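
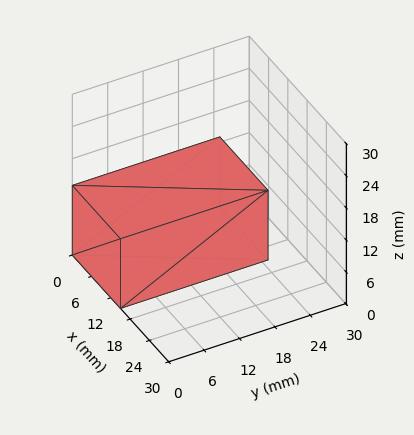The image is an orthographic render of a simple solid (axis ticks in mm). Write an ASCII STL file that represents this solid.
Reading the render: the shape is a rectangular box, roughly 15 × 25 mm footprint and 13 mm tall (dimensions read to the nearest mm from the axis ticks). For the STL, each face is triangulated and given an outward normal.

solid part
  facet normal 0.0000 0.0000 -1.0000
    outer loop
      vertex 15.000 25.000 0.000
      vertex 15.000 0.000 0.000
      vertex 0.000 0.000 0.000
    endloop
  endfacet
  facet normal 0.0000 0.0000 -1.0000
    outer loop
      vertex 0.000 25.000 0.000
      vertex 15.000 25.000 0.000
      vertex 0.000 0.000 0.000
    endloop
  endfacet
  facet normal 0.0000 0.0000 1.0000
    outer loop
      vertex 0.000 0.000 13.000
      vertex 15.000 0.000 13.000
      vertex 15.000 25.000 13.000
    endloop
  endfacet
  facet normal 0.0000 0.0000 1.0000
    outer loop
      vertex 0.000 0.000 13.000
      vertex 15.000 25.000 13.000
      vertex 0.000 25.000 13.000
    endloop
  endfacet
  facet normal 0.0000 -1.0000 0.0000
    outer loop
      vertex 0.000 0.000 0.000
      vertex 15.000 0.000 0.000
      vertex 15.000 0.000 13.000
    endloop
  endfacet
  facet normal 0.0000 -1.0000 0.0000
    outer loop
      vertex 0.000 0.000 0.000
      vertex 15.000 0.000 13.000
      vertex 0.000 0.000 13.000
    endloop
  endfacet
  facet normal 0.0000 1.0000 0.0000
    outer loop
      vertex 15.000 25.000 13.000
      vertex 15.000 25.000 0.000
      vertex 0.000 25.000 0.000
    endloop
  endfacet
  facet normal 0.0000 1.0000 0.0000
    outer loop
      vertex 0.000 25.000 13.000
      vertex 15.000 25.000 13.000
      vertex 0.000 25.000 0.000
    endloop
  endfacet
  facet normal -1.0000 0.0000 0.0000
    outer loop
      vertex 0.000 25.000 13.000
      vertex 0.000 25.000 0.000
      vertex 0.000 0.000 0.000
    endloop
  endfacet
  facet normal -1.0000 0.0000 0.0000
    outer loop
      vertex 0.000 0.000 13.000
      vertex 0.000 25.000 13.000
      vertex 0.000 0.000 0.000
    endloop
  endfacet
  facet normal 1.0000 0.0000 0.0000
    outer loop
      vertex 15.000 0.000 0.000
      vertex 15.000 25.000 0.000
      vertex 15.000 25.000 13.000
    endloop
  endfacet
  facet normal 1.0000 0.0000 0.0000
    outer loop
      vertex 15.000 0.000 0.000
      vertex 15.000 25.000 13.000
      vertex 15.000 0.000 13.000
    endloop
  endfacet
endsolid part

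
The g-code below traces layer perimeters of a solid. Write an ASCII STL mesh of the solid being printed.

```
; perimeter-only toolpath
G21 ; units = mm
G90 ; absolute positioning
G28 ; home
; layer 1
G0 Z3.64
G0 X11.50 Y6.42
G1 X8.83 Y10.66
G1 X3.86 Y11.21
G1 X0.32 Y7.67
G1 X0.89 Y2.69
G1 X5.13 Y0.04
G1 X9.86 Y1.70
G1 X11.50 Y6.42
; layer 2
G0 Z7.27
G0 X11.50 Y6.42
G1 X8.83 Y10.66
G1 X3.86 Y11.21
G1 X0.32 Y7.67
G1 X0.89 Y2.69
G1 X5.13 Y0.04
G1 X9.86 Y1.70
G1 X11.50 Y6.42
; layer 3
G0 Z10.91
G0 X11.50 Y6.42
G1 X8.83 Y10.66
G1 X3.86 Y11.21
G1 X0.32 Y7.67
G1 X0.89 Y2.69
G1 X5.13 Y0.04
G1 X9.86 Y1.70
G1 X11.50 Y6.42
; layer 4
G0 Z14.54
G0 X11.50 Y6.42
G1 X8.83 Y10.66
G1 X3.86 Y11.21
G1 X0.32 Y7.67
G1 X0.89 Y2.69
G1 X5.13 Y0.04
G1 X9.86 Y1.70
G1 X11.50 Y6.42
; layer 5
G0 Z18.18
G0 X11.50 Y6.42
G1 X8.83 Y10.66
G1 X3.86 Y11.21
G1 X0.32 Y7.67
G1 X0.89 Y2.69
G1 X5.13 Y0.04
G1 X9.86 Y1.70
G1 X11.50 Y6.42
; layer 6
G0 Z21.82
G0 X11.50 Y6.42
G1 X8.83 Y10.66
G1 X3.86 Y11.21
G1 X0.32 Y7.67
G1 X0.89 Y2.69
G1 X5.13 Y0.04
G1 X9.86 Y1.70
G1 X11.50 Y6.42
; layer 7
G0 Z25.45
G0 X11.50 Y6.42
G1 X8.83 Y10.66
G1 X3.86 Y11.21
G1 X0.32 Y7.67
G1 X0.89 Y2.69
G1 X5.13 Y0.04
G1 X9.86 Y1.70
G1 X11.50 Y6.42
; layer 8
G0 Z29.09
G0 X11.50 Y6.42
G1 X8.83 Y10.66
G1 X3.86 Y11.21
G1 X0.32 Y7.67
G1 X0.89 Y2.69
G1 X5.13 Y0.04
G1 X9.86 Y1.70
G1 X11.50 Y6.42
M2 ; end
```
solid part
  facet normal 0.0000 0.0000 -1.0000
    outer loop
      vertex 3.86 11.21 0.00
      vertex 8.83 10.66 0.00
      vertex 11.50 6.42 0.00
    endloop
  endfacet
  facet normal 0.0000 0.0000 -1.0000
    outer loop
      vertex 0.32 7.67 0.00
      vertex 3.86 11.21 0.00
      vertex 11.50 6.42 0.00
    endloop
  endfacet
  facet normal 0.0000 0.0000 -1.0000
    outer loop
      vertex 0.89 2.69 0.00
      vertex 0.32 7.67 0.00
      vertex 11.50 6.42 0.00
    endloop
  endfacet
  facet normal 0.0000 0.0000 -1.0000
    outer loop
      vertex 5.13 0.04 0.00
      vertex 0.89 2.69 0.00
      vertex 11.50 6.42 0.00
    endloop
  endfacet
  facet normal 0.0000 0.0000 -1.0000
    outer loop
      vertex 9.86 1.70 0.00
      vertex 5.13 0.04 0.00
      vertex 11.50 6.42 0.00
    endloop
  endfacet
  facet normal 0.0000 0.0000 1.0000
    outer loop
      vertex 11.50 6.42 29.09
      vertex 8.83 10.66 29.09
      vertex 3.86 11.21 29.09
    endloop
  endfacet
  facet normal 0.0000 0.0000 1.0000
    outer loop
      vertex 11.50 6.42 29.09
      vertex 3.86 11.21 29.09
      vertex 0.32 7.67 29.09
    endloop
  endfacet
  facet normal 0.0000 0.0000 1.0000
    outer loop
      vertex 11.50 6.42 29.09
      vertex 0.32 7.67 29.09
      vertex 0.89 2.69 29.09
    endloop
  endfacet
  facet normal 0.0000 0.0000 1.0000
    outer loop
      vertex 11.50 6.42 29.09
      vertex 0.89 2.69 29.09
      vertex 5.13 0.04 29.09
    endloop
  endfacet
  facet normal 0.0000 0.0000 1.0000
    outer loop
      vertex 11.50 6.42 29.09
      vertex 5.13 0.04 29.09
      vertex 9.86 1.70 29.09
    endloop
  endfacet
  facet normal 0.8462 0.5329 0.0000
    outer loop
      vertex 11.50 6.42 0.00
      vertex 8.83 10.66 0.00
      vertex 8.83 10.66 29.09
    endloop
  endfacet
  facet normal 0.8462 0.5329 0.0000
    outer loop
      vertex 11.50 6.42 0.00
      vertex 8.83 10.66 29.09
      vertex 11.50 6.42 29.09
    endloop
  endfacet
  facet normal 0.1100 0.9939 0.0000
    outer loop
      vertex 8.83 10.66 0.00
      vertex 3.86 11.21 0.00
      vertex 3.86 11.21 29.09
    endloop
  endfacet
  facet normal 0.1100 0.9939 0.0000
    outer loop
      vertex 8.83 10.66 0.00
      vertex 3.86 11.21 29.09
      vertex 8.83 10.66 29.09
    endloop
  endfacet
  facet normal -0.7071 0.7071 0.0000
    outer loop
      vertex 3.86 11.21 0.00
      vertex 0.32 7.67 0.00
      vertex 0.32 7.67 29.09
    endloop
  endfacet
  facet normal -0.7071 0.7071 0.0000
    outer loop
      vertex 3.86 11.21 0.00
      vertex 0.32 7.67 29.09
      vertex 3.86 11.21 29.09
    endloop
  endfacet
  facet normal -0.9935 -0.1137 0.0000
    outer loop
      vertex 0.32 7.67 0.00
      vertex 0.89 2.69 0.00
      vertex 0.89 2.69 29.09
    endloop
  endfacet
  facet normal -0.9935 -0.1137 0.0000
    outer loop
      vertex 0.32 7.67 0.00
      vertex 0.89 2.69 29.09
      vertex 0.32 7.67 29.09
    endloop
  endfacet
  facet normal -0.5300 -0.8480 0.0000
    outer loop
      vertex 0.89 2.69 0.00
      vertex 5.13 0.04 0.00
      vertex 5.13 0.04 29.09
    endloop
  endfacet
  facet normal -0.5300 -0.8480 0.0000
    outer loop
      vertex 0.89 2.69 0.00
      vertex 5.13 0.04 29.09
      vertex 0.89 2.69 29.09
    endloop
  endfacet
  facet normal 0.3312 -0.9436 0.0000
    outer loop
      vertex 5.13 0.04 0.00
      vertex 9.86 1.70 0.00
      vertex 9.86 1.70 29.09
    endloop
  endfacet
  facet normal 0.3312 -0.9436 0.0000
    outer loop
      vertex 5.13 0.04 0.00
      vertex 9.86 1.70 29.09
      vertex 5.13 0.04 29.09
    endloop
  endfacet
  facet normal 0.9446 -0.3282 0.0000
    outer loop
      vertex 9.86 1.70 0.00
      vertex 11.50 6.42 0.00
      vertex 11.50 6.42 29.09
    endloop
  endfacet
  facet normal 0.9446 -0.3282 0.0000
    outer loop
      vertex 9.86 1.70 0.00
      vertex 11.50 6.42 29.09
      vertex 9.86 1.70 29.09
    endloop
  endfacet
endsolid part

The G0 Z moves step by Δz≈3.64 mm. Every layer's G1 loop is the same polygon, so the solid is a straight extrusion of it from z=0 to z≈29.1. Closing with flat bottom and top caps and triangulating gives 24 facets — a regular 7-sided prism (a cylinder approximated with 7 flat sides), circumscribed radius ≈ 5.77 mm, height ≈ 29.1 mm.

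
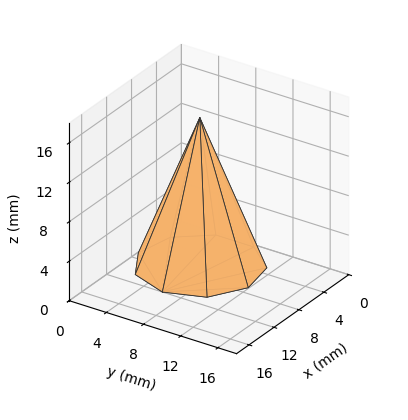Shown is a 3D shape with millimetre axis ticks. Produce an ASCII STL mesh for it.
Reading the render: the shape is a regular 9-sided pyramid, base circumscribed radius ≈ 6 mm, apex at z ≈ 15 mm (dimensions read to the nearest mm from the axis ticks). For the STL, each face is triangulated and given an outward normal.

solid part
  facet normal 0.0000 0.0000 -1.0000
    outer loop
      vertex 7.042 11.909 0.000
      vertex 10.596 9.857 0.000
      vertex 12.000 6.000 0.000
    endloop
  endfacet
  facet normal 0.0000 0.0000 -1.0000
    outer loop
      vertex 3.000 11.196 0.000
      vertex 7.042 11.909 0.000
      vertex 12.000 6.000 0.000
    endloop
  endfacet
  facet normal 0.0000 0.0000 -1.0000
    outer loop
      vertex 0.362 8.052 0.000
      vertex 3.000 11.196 0.000
      vertex 12.000 6.000 0.000
    endloop
  endfacet
  facet normal 0.0000 0.0000 -1.0000
    outer loop
      vertex 0.362 3.948 0.000
      vertex 0.362 8.052 0.000
      vertex 12.000 6.000 0.000
    endloop
  endfacet
  facet normal 0.0000 0.0000 -1.0000
    outer loop
      vertex 3.000 0.804 0.000
      vertex 0.362 3.948 0.000
      vertex 12.000 6.000 0.000
    endloop
  endfacet
  facet normal 0.0000 0.0000 -1.0000
    outer loop
      vertex 7.042 0.091 0.000
      vertex 3.000 0.804 0.000
      vertex 12.000 6.000 0.000
    endloop
  endfacet
  facet normal 0.0000 0.0000 -1.0000
    outer loop
      vertex 10.596 2.143 0.000
      vertex 7.042 0.091 0.000
      vertex 12.000 6.000 0.000
    endloop
  endfacet
  facet normal 0.8796 0.3202 0.3518
    outer loop
      vertex 12.000 6.000 0.000
      vertex 10.596 9.857 0.000
      vertex 6.000 6.000 15.000
    endloop
  endfacet
  facet normal 0.4680 0.8106 0.3519
    outer loop
      vertex 10.596 9.857 0.000
      vertex 7.042 11.909 0.000
      vertex 6.000 6.000 15.000
    endloop
  endfacet
  facet normal -0.1626 0.9218 0.3518
    outer loop
      vertex 7.042 11.909 0.000
      vertex 3.000 11.196 0.000
      vertex 6.000 6.000 15.000
    endloop
  endfacet
  facet normal -0.7171 0.6017 0.3518
    outer loop
      vertex 3.000 11.196 0.000
      vertex 0.362 8.052 0.000
      vertex 6.000 6.000 15.000
    endloop
  endfacet
  facet normal -0.9361 0.0000 0.3518
    outer loop
      vertex 0.362 8.052 0.000
      vertex 0.362 3.948 0.000
      vertex 6.000 6.000 15.000
    endloop
  endfacet
  facet normal -0.7171 -0.6017 0.3518
    outer loop
      vertex 0.362 3.948 0.000
      vertex 3.000 0.804 0.000
      vertex 6.000 6.000 15.000
    endloop
  endfacet
  facet normal -0.1626 -0.9218 0.3518
    outer loop
      vertex 3.000 0.804 0.000
      vertex 7.042 0.091 0.000
      vertex 6.000 6.000 15.000
    endloop
  endfacet
  facet normal 0.4680 -0.8106 0.3519
    outer loop
      vertex 7.042 0.091 0.000
      vertex 10.596 2.143 0.000
      vertex 6.000 6.000 15.000
    endloop
  endfacet
  facet normal 0.8796 -0.3202 0.3518
    outer loop
      vertex 10.596 2.143 0.000
      vertex 12.000 6.000 0.000
      vertex 6.000 6.000 15.000
    endloop
  endfacet
endsolid part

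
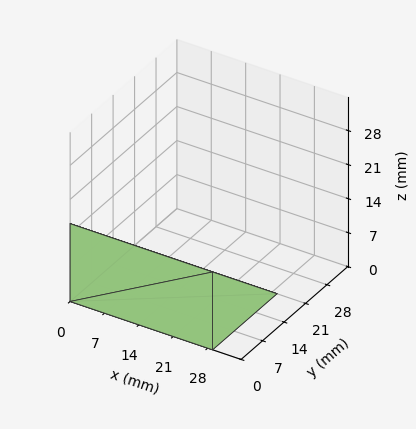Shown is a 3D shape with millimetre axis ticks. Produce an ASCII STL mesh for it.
Reading the render: the shape is a wedge (ramp): 29 × 21 mm base, rising to 16 mm along the y=0 edge and sloping linearly to z=0 at y=21 (dimensions read to the nearest mm from the axis ticks). For the STL, each face is triangulated and given an outward normal.

solid part
  facet normal 0.0000 0.0000 -1.0000
    outer loop
      vertex 29.000 21.000 0.000
      vertex 29.000 0.000 0.000
      vertex 0.000 0.000 0.000
    endloop
  endfacet
  facet normal 0.0000 0.0000 -1.0000
    outer loop
      vertex 0.000 21.000 0.000
      vertex 29.000 21.000 0.000
      vertex 0.000 0.000 0.000
    endloop
  endfacet
  facet normal 0.0000 -1.0000 0.0000
    outer loop
      vertex 0.000 0.000 0.000
      vertex 29.000 0.000 0.000
      vertex 29.000 0.000 16.000
    endloop
  endfacet
  facet normal 0.0000 -1.0000 0.0000
    outer loop
      vertex 0.000 0.000 0.000
      vertex 29.000 0.000 16.000
      vertex 0.000 0.000 16.000
    endloop
  endfacet
  facet normal 0.0000 0.6060 0.7954
    outer loop
      vertex 0.000 0.000 16.000
      vertex 29.000 0.000 16.000
      vertex 29.000 21.000 0.000
    endloop
  endfacet
  facet normal 0.0000 0.6060 0.7954
    outer loop
      vertex 0.000 0.000 16.000
      vertex 29.000 21.000 0.000
      vertex 0.000 21.000 0.000
    endloop
  endfacet
  facet normal -1.0000 0.0000 0.0000
    outer loop
      vertex 0.000 0.000 16.000
      vertex 0.000 21.000 0.000
      vertex 0.000 0.000 0.000
    endloop
  endfacet
  facet normal 1.0000 0.0000 0.0000
    outer loop
      vertex 29.000 0.000 0.000
      vertex 29.000 21.000 0.000
      vertex 29.000 0.000 16.000
    endloop
  endfacet
endsolid part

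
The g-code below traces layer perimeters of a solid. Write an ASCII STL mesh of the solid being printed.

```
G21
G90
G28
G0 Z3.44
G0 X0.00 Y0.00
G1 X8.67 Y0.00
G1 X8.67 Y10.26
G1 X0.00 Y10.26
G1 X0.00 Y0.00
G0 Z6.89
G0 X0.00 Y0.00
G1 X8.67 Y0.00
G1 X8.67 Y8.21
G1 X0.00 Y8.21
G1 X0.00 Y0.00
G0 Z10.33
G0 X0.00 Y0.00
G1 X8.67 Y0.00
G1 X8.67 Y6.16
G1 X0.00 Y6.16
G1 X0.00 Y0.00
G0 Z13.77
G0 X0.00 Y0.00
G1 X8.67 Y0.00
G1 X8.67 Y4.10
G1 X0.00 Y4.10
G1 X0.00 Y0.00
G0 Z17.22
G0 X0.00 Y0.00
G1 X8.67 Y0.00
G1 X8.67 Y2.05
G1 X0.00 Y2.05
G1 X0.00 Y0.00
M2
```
solid part
  facet normal 0.0000 0.0000 -1.0000
    outer loop
      vertex 8.67 12.31 0.00
      vertex 8.67 0.00 0.00
      vertex 0.00 0.00 0.00
    endloop
  endfacet
  facet normal 0.0000 0.0000 -1.0000
    outer loop
      vertex 0.00 12.31 0.00
      vertex 8.67 12.31 0.00
      vertex 0.00 0.00 0.00
    endloop
  endfacet
  facet normal 0.0000 -1.0000 0.0000
    outer loop
      vertex 0.00 0.00 0.00
      vertex 8.67 0.00 0.00
      vertex 8.67 0.00 20.66
    endloop
  endfacet
  facet normal 0.0000 -1.0000 0.0000
    outer loop
      vertex 0.00 0.00 0.00
      vertex 8.67 0.00 20.66
      vertex 0.00 0.00 20.66
    endloop
  endfacet
  facet normal 0.0000 0.8591 0.5119
    outer loop
      vertex 0.00 0.00 20.66
      vertex 8.67 0.00 20.66
      vertex 8.67 12.31 0.00
    endloop
  endfacet
  facet normal 0.0000 0.8591 0.5119
    outer loop
      vertex 0.00 0.00 20.66
      vertex 8.67 12.31 0.00
      vertex 0.00 12.31 0.00
    endloop
  endfacet
  facet normal -1.0000 0.0000 0.0000
    outer loop
      vertex 0.00 0.00 20.66
      vertex 0.00 12.31 0.00
      vertex 0.00 0.00 0.00
    endloop
  endfacet
  facet normal 1.0000 0.0000 0.0000
    outer loop
      vertex 8.67 0.00 0.00
      vertex 8.67 12.31 0.00
      vertex 8.67 0.00 20.66
    endloop
  endfacet
endsolid part

The G0 Z moves step by Δz≈3.44 mm. The G1 loops shrink linearly with z, so the solid tapers from its base footprint up to z≈20.7. Closing with a flat bottom cap and the tapered top and triangulating gives 8 facets — a wedge (ramp): 8.67 × 12.3 mm base, rising to 20.7 mm along the y=0 edge and sloping linearly to z=0 at y=12.3.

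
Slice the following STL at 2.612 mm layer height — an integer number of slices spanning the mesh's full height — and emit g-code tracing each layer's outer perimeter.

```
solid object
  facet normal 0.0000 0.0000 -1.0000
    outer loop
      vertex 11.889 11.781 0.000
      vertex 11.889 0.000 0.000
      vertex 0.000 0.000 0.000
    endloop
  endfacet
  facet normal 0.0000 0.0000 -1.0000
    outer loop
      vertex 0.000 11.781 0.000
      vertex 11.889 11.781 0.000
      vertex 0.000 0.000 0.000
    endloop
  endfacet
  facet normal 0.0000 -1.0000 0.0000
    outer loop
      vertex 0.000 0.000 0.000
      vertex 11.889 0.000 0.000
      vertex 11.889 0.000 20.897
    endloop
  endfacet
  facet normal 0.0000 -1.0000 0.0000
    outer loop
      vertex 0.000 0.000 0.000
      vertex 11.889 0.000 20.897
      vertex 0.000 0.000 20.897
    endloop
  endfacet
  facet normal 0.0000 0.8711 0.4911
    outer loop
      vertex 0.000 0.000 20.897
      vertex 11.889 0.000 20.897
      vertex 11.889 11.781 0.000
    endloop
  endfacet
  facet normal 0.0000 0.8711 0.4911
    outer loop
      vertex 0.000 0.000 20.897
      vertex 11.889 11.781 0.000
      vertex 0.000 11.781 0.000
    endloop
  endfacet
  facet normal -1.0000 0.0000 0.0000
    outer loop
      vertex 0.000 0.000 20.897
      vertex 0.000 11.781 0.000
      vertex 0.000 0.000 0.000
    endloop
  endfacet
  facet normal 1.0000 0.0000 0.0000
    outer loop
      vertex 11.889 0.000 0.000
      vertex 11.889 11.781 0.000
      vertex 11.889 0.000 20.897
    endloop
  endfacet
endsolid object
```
; perimeter-only toolpath
G21 ; units = mm
G90 ; absolute positioning
G28 ; home
; layer 1
G0 Z2.612
G0 X0.000 Y0.000
G1 X11.889 Y0.000
G1 X11.889 Y10.308
G1 X0.000 Y10.308
G1 X0.000 Y0.000
; layer 2
G0 Z5.224
G0 X0.000 Y0.000
G1 X11.889 Y0.000
G1 X11.889 Y8.836
G1 X0.000 Y8.836
G1 X0.000 Y0.000
; layer 3
G0 Z7.836
G0 X0.000 Y0.000
G1 X11.889 Y0.000
G1 X11.889 Y7.363
G1 X0.000 Y7.363
G1 X0.000 Y0.000
; layer 4
G0 Z10.448
G0 X0.000 Y0.000
G1 X11.889 Y0.000
G1 X11.889 Y5.891
G1 X0.000 Y5.891
G1 X0.000 Y0.000
; layer 5
G0 Z13.061
G0 X0.000 Y0.000
G1 X11.889 Y0.000
G1 X11.889 Y4.418
G1 X0.000 Y4.418
G1 X0.000 Y0.000
; layer 6
G0 Z15.673
G0 X0.000 Y0.000
G1 X11.889 Y0.000
G1 X11.889 Y2.945
G1 X0.000 Y2.945
G1 X0.000 Y0.000
; layer 7
G0 Z18.285
G0 X0.000 Y0.000
G1 X11.889 Y0.000
G1 X11.889 Y1.473
G1 X0.000 Y1.473
G1 X0.000 Y0.000
M2 ; end

The solid is a wedge (ramp): 11.9 × 11.8 mm base, rising to 20.9 mm along the y=0 edge and sloping linearly to z=0 at y=11.8. Slicing at Δz = 2.612 mm — 8 equal slices spanning the solid's height, so layer i sits at z = i·h/8 — gives 7 non-empty perimeters. Each is a 4-segment closed polygon; G0 lifts to the layer z and rapids to the start vertex, then G1 traces the edges. The cross-section shrinks linearly with z (the slice at the apex is degenerate and omitted).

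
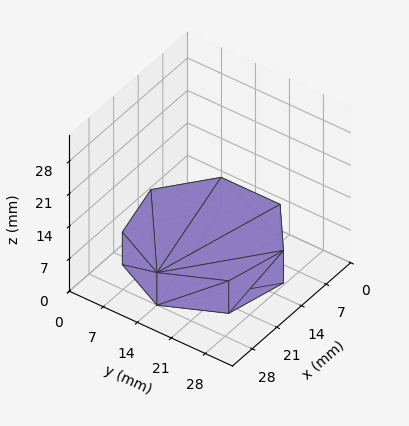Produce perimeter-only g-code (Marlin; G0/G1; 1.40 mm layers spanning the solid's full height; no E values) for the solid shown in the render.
Reading the render: the shape is a regular 7-sided prism (a cylinder approximated with 7 flat sides), circumscribed radius ≈ 14 mm, height ≈ 7 mm (dimensions read to the nearest mm from the axis ticks). For the g-code, the solid's height is divided into equal slices at the stated Δz and each level perimeter traced with G1 moves after a G0 lift.

; perimeter-only toolpath
G21 ; units = mm
G90 ; absolute positioning
G28 ; home
; layer 1
G0 Z1.40
G0 X28.00 Y14.00
G1 X22.73 Y24.95
G1 X10.88 Y27.65
G1 X1.39 Y20.07
G1 X1.39 Y7.93
G1 X10.88 Y0.35
G1 X22.73 Y3.05
G1 X28.00 Y14.00
; layer 2
G0 Z2.80
G0 X28.00 Y14.00
G1 X22.73 Y24.95
G1 X10.88 Y27.65
G1 X1.39 Y20.07
G1 X1.39 Y7.93
G1 X10.88 Y0.35
G1 X22.73 Y3.05
G1 X28.00 Y14.00
; layer 3
G0 Z4.20
G0 X28.00 Y14.00
G1 X22.73 Y24.95
G1 X10.88 Y27.65
G1 X1.39 Y20.07
G1 X1.39 Y7.93
G1 X10.88 Y0.35
G1 X22.73 Y3.05
G1 X28.00 Y14.00
; layer 4
G0 Z5.60
G0 X28.00 Y14.00
G1 X22.73 Y24.95
G1 X10.88 Y27.65
G1 X1.39 Y20.07
G1 X1.39 Y7.93
G1 X10.88 Y0.35
G1 X22.73 Y3.05
G1 X28.00 Y14.00
; layer 5
G0 Z7.00
G0 X28.00 Y14.00
G1 X22.73 Y24.95
G1 X10.88 Y27.65
G1 X1.39 Y20.07
G1 X1.39 Y7.93
G1 X10.88 Y0.35
G1 X22.73 Y3.05
G1 X28.00 Y14.00
M2 ; end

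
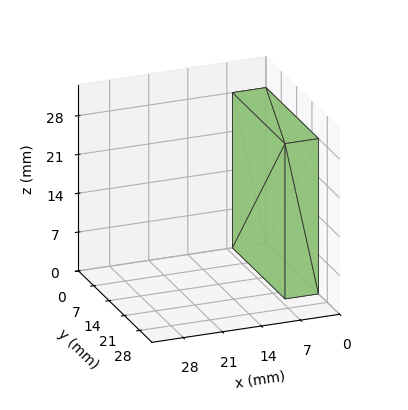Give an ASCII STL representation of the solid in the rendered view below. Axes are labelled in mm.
Reading the render: the shape is a rectangular box, roughly 6 × 24 mm footprint and 28 mm tall (dimensions read to the nearest mm from the axis ticks). For the STL, each face is triangulated and given an outward normal.

solid part
  facet normal 0.0000 0.0000 -1.0000
    outer loop
      vertex 6.000 24.000 0.000
      vertex 6.000 0.000 0.000
      vertex 0.000 0.000 0.000
    endloop
  endfacet
  facet normal 0.0000 0.0000 -1.0000
    outer loop
      vertex 0.000 24.000 0.000
      vertex 6.000 24.000 0.000
      vertex 0.000 0.000 0.000
    endloop
  endfacet
  facet normal 0.0000 0.0000 1.0000
    outer loop
      vertex 0.000 0.000 28.000
      vertex 6.000 0.000 28.000
      vertex 6.000 24.000 28.000
    endloop
  endfacet
  facet normal 0.0000 0.0000 1.0000
    outer loop
      vertex 0.000 0.000 28.000
      vertex 6.000 24.000 28.000
      vertex 0.000 24.000 28.000
    endloop
  endfacet
  facet normal 0.0000 -1.0000 0.0000
    outer loop
      vertex 0.000 0.000 0.000
      vertex 6.000 0.000 0.000
      vertex 6.000 0.000 28.000
    endloop
  endfacet
  facet normal 0.0000 -1.0000 0.0000
    outer loop
      vertex 0.000 0.000 0.000
      vertex 6.000 0.000 28.000
      vertex 0.000 0.000 28.000
    endloop
  endfacet
  facet normal 0.0000 1.0000 0.0000
    outer loop
      vertex 6.000 24.000 28.000
      vertex 6.000 24.000 0.000
      vertex 0.000 24.000 0.000
    endloop
  endfacet
  facet normal 0.0000 1.0000 0.0000
    outer loop
      vertex 0.000 24.000 28.000
      vertex 6.000 24.000 28.000
      vertex 0.000 24.000 0.000
    endloop
  endfacet
  facet normal -1.0000 0.0000 0.0000
    outer loop
      vertex 0.000 24.000 28.000
      vertex 0.000 24.000 0.000
      vertex 0.000 0.000 0.000
    endloop
  endfacet
  facet normal -1.0000 0.0000 0.0000
    outer loop
      vertex 0.000 0.000 28.000
      vertex 0.000 24.000 28.000
      vertex 0.000 0.000 0.000
    endloop
  endfacet
  facet normal 1.0000 0.0000 0.0000
    outer loop
      vertex 6.000 0.000 0.000
      vertex 6.000 24.000 0.000
      vertex 6.000 24.000 28.000
    endloop
  endfacet
  facet normal 1.0000 0.0000 0.0000
    outer loop
      vertex 6.000 0.000 0.000
      vertex 6.000 24.000 28.000
      vertex 6.000 0.000 28.000
    endloop
  endfacet
endsolid part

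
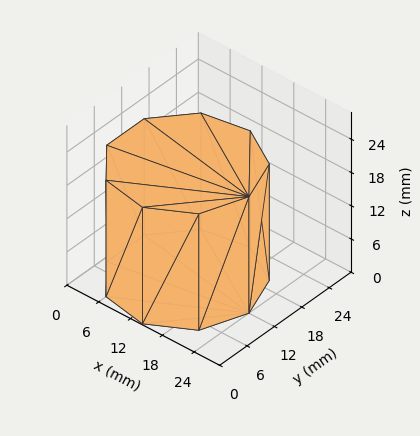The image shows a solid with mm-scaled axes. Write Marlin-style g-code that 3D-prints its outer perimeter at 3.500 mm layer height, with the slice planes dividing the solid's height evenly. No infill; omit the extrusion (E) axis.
Reading the render: the shape is a regular 9-sided prism (a cylinder approximated with 9 flat sides), circumscribed radius ≈ 12 mm, height ≈ 21 mm (dimensions read to the nearest mm from the axis ticks). For the g-code, the solid's height is divided into equal slices at the stated Δz and each level perimeter traced with G1 moves after a G0 lift.

; perimeter-only toolpath
G21 ; units = mm
G90 ; absolute positioning
G28 ; home
; layer 1
G0 Z3.500
G0 X24.000 Y12.000
G1 X21.193 Y19.713
G1 X14.084 Y23.818
G1 X6.000 Y22.392
G1 X0.724 Y16.104
G1 X0.724 Y7.896
G1 X6.000 Y1.608
G1 X14.084 Y0.182
G1 X21.193 Y4.287
G1 X24.000 Y12.000
; layer 2
G0 Z7.000
G0 X24.000 Y12.000
G1 X21.193 Y19.713
G1 X14.084 Y23.818
G1 X6.000 Y22.392
G1 X0.724 Y16.104
G1 X0.724 Y7.896
G1 X6.000 Y1.608
G1 X14.084 Y0.182
G1 X21.193 Y4.287
G1 X24.000 Y12.000
; layer 3
G0 Z10.500
G0 X24.000 Y12.000
G1 X21.193 Y19.713
G1 X14.084 Y23.818
G1 X6.000 Y22.392
G1 X0.724 Y16.104
G1 X0.724 Y7.896
G1 X6.000 Y1.608
G1 X14.084 Y0.182
G1 X21.193 Y4.287
G1 X24.000 Y12.000
; layer 4
G0 Z14.000
G0 X24.000 Y12.000
G1 X21.193 Y19.713
G1 X14.084 Y23.818
G1 X6.000 Y22.392
G1 X0.724 Y16.104
G1 X0.724 Y7.896
G1 X6.000 Y1.608
G1 X14.084 Y0.182
G1 X21.193 Y4.287
G1 X24.000 Y12.000
; layer 5
G0 Z17.500
G0 X24.000 Y12.000
G1 X21.193 Y19.713
G1 X14.084 Y23.818
G1 X6.000 Y22.392
G1 X0.724 Y16.104
G1 X0.724 Y7.896
G1 X6.000 Y1.608
G1 X14.084 Y0.182
G1 X21.193 Y4.287
G1 X24.000 Y12.000
; layer 6
G0 Z21.000
G0 X24.000 Y12.000
G1 X21.193 Y19.713
G1 X14.084 Y23.818
G1 X6.000 Y22.392
G1 X0.724 Y16.104
G1 X0.724 Y7.896
G1 X6.000 Y1.608
G1 X14.084 Y0.182
G1 X21.193 Y4.287
G1 X24.000 Y12.000
M2 ; end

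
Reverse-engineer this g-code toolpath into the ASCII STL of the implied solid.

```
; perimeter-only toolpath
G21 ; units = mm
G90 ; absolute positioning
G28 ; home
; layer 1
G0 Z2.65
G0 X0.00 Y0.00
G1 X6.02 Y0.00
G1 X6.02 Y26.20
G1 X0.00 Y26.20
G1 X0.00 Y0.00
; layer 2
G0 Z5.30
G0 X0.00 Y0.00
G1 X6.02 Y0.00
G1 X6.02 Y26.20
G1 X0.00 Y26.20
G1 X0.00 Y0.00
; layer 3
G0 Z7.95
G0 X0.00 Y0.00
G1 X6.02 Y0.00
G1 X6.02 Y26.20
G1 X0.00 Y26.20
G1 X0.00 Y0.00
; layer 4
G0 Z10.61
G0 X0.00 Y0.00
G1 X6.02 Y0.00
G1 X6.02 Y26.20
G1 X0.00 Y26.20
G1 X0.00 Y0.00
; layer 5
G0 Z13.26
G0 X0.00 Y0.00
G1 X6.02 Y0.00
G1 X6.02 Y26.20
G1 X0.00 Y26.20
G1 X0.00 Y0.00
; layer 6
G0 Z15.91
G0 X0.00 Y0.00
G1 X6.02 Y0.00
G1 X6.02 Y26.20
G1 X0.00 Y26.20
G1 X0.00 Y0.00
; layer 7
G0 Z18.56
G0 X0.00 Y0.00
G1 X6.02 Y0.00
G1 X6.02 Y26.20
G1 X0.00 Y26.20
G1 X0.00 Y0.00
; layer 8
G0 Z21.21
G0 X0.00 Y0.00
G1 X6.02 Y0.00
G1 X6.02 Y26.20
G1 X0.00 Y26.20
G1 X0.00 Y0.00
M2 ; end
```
solid part
  facet normal 0.0000 0.0000 -1.0000
    outer loop
      vertex 6.02 26.20 0.00
      vertex 6.02 0.00 0.00
      vertex 0.00 0.00 0.00
    endloop
  endfacet
  facet normal 0.0000 0.0000 -1.0000
    outer loop
      vertex 0.00 26.20 0.00
      vertex 6.02 26.20 0.00
      vertex 0.00 0.00 0.00
    endloop
  endfacet
  facet normal 0.0000 0.0000 1.0000
    outer loop
      vertex 0.00 0.00 21.21
      vertex 6.02 0.00 21.21
      vertex 6.02 26.20 21.21
    endloop
  endfacet
  facet normal 0.0000 0.0000 1.0000
    outer loop
      vertex 0.00 0.00 21.21
      vertex 6.02 26.20 21.21
      vertex 0.00 26.20 21.21
    endloop
  endfacet
  facet normal 0.0000 -1.0000 0.0000
    outer loop
      vertex 0.00 0.00 0.00
      vertex 6.02 0.00 0.00
      vertex 6.02 0.00 21.21
    endloop
  endfacet
  facet normal 0.0000 -1.0000 0.0000
    outer loop
      vertex 0.00 0.00 0.00
      vertex 6.02 0.00 21.21
      vertex 0.00 0.00 21.21
    endloop
  endfacet
  facet normal 0.0000 1.0000 0.0000
    outer loop
      vertex 6.02 26.20 21.21
      vertex 6.02 26.20 0.00
      vertex 0.00 26.20 0.00
    endloop
  endfacet
  facet normal 0.0000 1.0000 0.0000
    outer loop
      vertex 0.00 26.20 21.21
      vertex 6.02 26.20 21.21
      vertex 0.00 26.20 0.00
    endloop
  endfacet
  facet normal -1.0000 0.0000 0.0000
    outer loop
      vertex 0.00 26.20 21.21
      vertex 0.00 26.20 0.00
      vertex 0.00 0.00 0.00
    endloop
  endfacet
  facet normal -1.0000 0.0000 0.0000
    outer loop
      vertex 0.00 0.00 21.21
      vertex 0.00 26.20 21.21
      vertex 0.00 0.00 0.00
    endloop
  endfacet
  facet normal 1.0000 0.0000 0.0000
    outer loop
      vertex 6.02 0.00 0.00
      vertex 6.02 26.20 0.00
      vertex 6.02 26.20 21.21
    endloop
  endfacet
  facet normal 1.0000 0.0000 0.0000
    outer loop
      vertex 6.02 0.00 0.00
      vertex 6.02 26.20 21.21
      vertex 6.02 0.00 21.21
    endloop
  endfacet
endsolid part

The G0 Z moves step by Δz≈2.65 mm. Every layer's G1 loop is the same polygon, so the solid is a straight extrusion of it from z=0 to z≈21.2. Closing with flat bottom and top caps and triangulating gives 12 facets — a rectangular box, roughly 6.02 × 26.2 mm footprint and 21.2 mm tall.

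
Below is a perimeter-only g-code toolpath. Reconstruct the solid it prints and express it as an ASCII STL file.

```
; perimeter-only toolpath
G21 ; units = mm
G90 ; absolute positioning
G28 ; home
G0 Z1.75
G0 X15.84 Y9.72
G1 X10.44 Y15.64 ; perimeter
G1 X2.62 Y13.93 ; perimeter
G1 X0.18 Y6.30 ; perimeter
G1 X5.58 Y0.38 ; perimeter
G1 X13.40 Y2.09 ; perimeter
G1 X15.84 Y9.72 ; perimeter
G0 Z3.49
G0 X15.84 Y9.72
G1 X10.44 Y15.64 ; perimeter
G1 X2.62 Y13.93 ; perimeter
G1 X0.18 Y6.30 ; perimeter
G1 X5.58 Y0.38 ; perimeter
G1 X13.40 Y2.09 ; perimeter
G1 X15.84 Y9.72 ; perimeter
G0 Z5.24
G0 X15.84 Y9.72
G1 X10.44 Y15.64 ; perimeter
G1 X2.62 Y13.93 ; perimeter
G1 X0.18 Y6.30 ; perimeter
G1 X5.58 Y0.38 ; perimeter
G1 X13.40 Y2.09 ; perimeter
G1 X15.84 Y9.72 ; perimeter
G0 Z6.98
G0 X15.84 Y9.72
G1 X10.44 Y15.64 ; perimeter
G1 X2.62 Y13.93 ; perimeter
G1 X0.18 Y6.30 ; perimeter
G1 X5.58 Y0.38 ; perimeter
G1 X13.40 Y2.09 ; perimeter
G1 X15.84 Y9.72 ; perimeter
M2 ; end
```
solid part
  facet normal 0.0000 0.0000 -1.0000
    outer loop
      vertex 2.62 13.93 0.00
      vertex 10.44 15.64 0.00
      vertex 15.84 9.72 0.00
    endloop
  endfacet
  facet normal 0.0000 0.0000 -1.0000
    outer loop
      vertex 0.18 6.30 0.00
      vertex 2.62 13.93 0.00
      vertex 15.84 9.72 0.00
    endloop
  endfacet
  facet normal 0.0000 0.0000 -1.0000
    outer loop
      vertex 5.58 0.38 0.00
      vertex 0.18 6.30 0.00
      vertex 15.84 9.72 0.00
    endloop
  endfacet
  facet normal 0.0000 0.0000 -1.0000
    outer loop
      vertex 13.40 2.09 0.00
      vertex 5.58 0.38 0.00
      vertex 15.84 9.72 0.00
    endloop
  endfacet
  facet normal 0.0000 0.0000 1.0000
    outer loop
      vertex 15.84 9.72 6.98
      vertex 10.44 15.64 6.98
      vertex 2.62 13.93 6.98
    endloop
  endfacet
  facet normal 0.0000 0.0000 1.0000
    outer loop
      vertex 15.84 9.72 6.98
      vertex 2.62 13.93 6.98
      vertex 0.18 6.30 6.98
    endloop
  endfacet
  facet normal 0.0000 0.0000 1.0000
    outer loop
      vertex 15.84 9.72 6.98
      vertex 0.18 6.30 6.98
      vertex 5.58 0.38 6.98
    endloop
  endfacet
  facet normal 0.0000 0.0000 1.0000
    outer loop
      vertex 15.84 9.72 6.98
      vertex 5.58 0.38 6.98
      vertex 13.40 2.09 6.98
    endloop
  endfacet
  facet normal 0.7388 0.6739 0.0000
    outer loop
      vertex 15.84 9.72 0.00
      vertex 10.44 15.64 0.00
      vertex 10.44 15.64 6.98
    endloop
  endfacet
  facet normal 0.7388 0.6739 0.0000
    outer loop
      vertex 15.84 9.72 0.00
      vertex 10.44 15.64 6.98
      vertex 15.84 9.72 6.98
    endloop
  endfacet
  facet normal -0.2136 0.9769 0.0000
    outer loop
      vertex 10.44 15.64 0.00
      vertex 2.62 13.93 0.00
      vertex 2.62 13.93 6.98
    endloop
  endfacet
  facet normal -0.2136 0.9769 0.0000
    outer loop
      vertex 10.44 15.64 0.00
      vertex 2.62 13.93 6.98
      vertex 10.44 15.64 6.98
    endloop
  endfacet
  facet normal -0.9525 0.3046 0.0000
    outer loop
      vertex 2.62 13.93 0.00
      vertex 0.18 6.30 0.00
      vertex 0.18 6.30 6.98
    endloop
  endfacet
  facet normal -0.9525 0.3046 0.0000
    outer loop
      vertex 2.62 13.93 0.00
      vertex 0.18 6.30 6.98
      vertex 2.62 13.93 6.98
    endloop
  endfacet
  facet normal -0.7388 -0.6739 0.0000
    outer loop
      vertex 0.18 6.30 0.00
      vertex 5.58 0.38 0.00
      vertex 5.58 0.38 6.98
    endloop
  endfacet
  facet normal -0.7388 -0.6739 0.0000
    outer loop
      vertex 0.18 6.30 0.00
      vertex 5.58 0.38 6.98
      vertex 0.18 6.30 6.98
    endloop
  endfacet
  facet normal 0.2136 -0.9769 0.0000
    outer loop
      vertex 5.58 0.38 0.00
      vertex 13.40 2.09 0.00
      vertex 13.40 2.09 6.98
    endloop
  endfacet
  facet normal 0.2136 -0.9769 0.0000
    outer loop
      vertex 5.58 0.38 0.00
      vertex 13.40 2.09 6.98
      vertex 5.58 0.38 6.98
    endloop
  endfacet
  facet normal 0.9525 -0.3046 0.0000
    outer loop
      vertex 13.40 2.09 0.00
      vertex 15.84 9.72 0.00
      vertex 15.84 9.72 6.98
    endloop
  endfacet
  facet normal 0.9525 -0.3046 0.0000
    outer loop
      vertex 13.40 2.09 0.00
      vertex 15.84 9.72 6.98
      vertex 13.40 2.09 6.98
    endloop
  endfacet
endsolid part

The G0 Z moves step by Δz≈1.75 mm. Every layer's G1 loop is the same polygon, so the solid is a straight extrusion of it from z=0 to z≈6.98. Closing with flat bottom and top caps and triangulating gives 20 facets — a regular 6-sided prism (a cylinder approximated with 6 flat sides), circumscribed radius ≈ 8.01 mm, height ≈ 6.98 mm.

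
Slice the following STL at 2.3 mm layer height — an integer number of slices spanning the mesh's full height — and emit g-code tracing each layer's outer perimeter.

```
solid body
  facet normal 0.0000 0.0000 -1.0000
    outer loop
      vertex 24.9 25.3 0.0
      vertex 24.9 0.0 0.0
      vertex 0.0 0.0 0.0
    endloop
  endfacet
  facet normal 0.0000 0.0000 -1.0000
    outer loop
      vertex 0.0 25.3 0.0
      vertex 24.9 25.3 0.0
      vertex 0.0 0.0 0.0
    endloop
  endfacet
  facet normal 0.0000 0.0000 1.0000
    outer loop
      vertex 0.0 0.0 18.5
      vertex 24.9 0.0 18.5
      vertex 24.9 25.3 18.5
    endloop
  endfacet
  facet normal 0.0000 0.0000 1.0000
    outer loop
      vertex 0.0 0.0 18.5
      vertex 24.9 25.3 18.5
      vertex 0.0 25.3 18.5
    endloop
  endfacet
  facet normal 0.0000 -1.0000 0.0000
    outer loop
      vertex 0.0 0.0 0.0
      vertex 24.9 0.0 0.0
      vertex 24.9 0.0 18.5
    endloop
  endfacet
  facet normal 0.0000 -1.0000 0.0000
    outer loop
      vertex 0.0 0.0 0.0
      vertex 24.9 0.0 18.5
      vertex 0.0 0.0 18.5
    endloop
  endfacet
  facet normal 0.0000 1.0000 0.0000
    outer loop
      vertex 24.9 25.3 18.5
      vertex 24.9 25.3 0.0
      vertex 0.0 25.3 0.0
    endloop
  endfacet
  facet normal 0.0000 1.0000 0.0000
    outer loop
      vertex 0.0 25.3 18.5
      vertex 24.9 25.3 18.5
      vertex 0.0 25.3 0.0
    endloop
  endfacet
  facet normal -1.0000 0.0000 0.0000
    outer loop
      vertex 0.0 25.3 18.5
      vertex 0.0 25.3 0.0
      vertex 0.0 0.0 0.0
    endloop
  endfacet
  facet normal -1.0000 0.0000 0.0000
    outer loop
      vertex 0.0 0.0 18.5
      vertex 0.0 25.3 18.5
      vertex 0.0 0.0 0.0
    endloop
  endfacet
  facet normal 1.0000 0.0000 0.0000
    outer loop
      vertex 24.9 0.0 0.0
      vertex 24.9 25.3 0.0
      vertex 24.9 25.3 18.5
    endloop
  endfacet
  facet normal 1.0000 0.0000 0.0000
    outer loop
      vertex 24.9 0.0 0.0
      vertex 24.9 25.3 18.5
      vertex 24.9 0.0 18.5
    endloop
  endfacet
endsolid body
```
; perimeter-only toolpath
G21 ; units = mm
G90 ; absolute positioning
G28 ; home
; layer 1
G0 Z2.3
G0 X0.0 Y0.0
G1 X24.9 Y0.0
G1 X24.9 Y25.3
G1 X0.0 Y25.3
G1 X0.0 Y0.0
; layer 2
G0 Z4.6
G0 X0.0 Y0.0
G1 X24.9 Y0.0
G1 X24.9 Y25.3
G1 X0.0 Y25.3
G1 X0.0 Y0.0
; layer 3
G0 Z6.9
G0 X0.0 Y0.0
G1 X24.9 Y0.0
G1 X24.9 Y25.3
G1 X0.0 Y25.3
G1 X0.0 Y0.0
; layer 4
G0 Z9.2
G0 X0.0 Y0.0
G1 X24.9 Y0.0
G1 X24.9 Y25.3
G1 X0.0 Y25.3
G1 X0.0 Y0.0
; layer 5
G0 Z11.6
G0 X0.0 Y0.0
G1 X24.9 Y0.0
G1 X24.9 Y25.3
G1 X0.0 Y25.3
G1 X0.0 Y0.0
; layer 6
G0 Z13.9
G0 X0.0 Y0.0
G1 X24.9 Y0.0
G1 X24.9 Y25.3
G1 X0.0 Y25.3
G1 X0.0 Y0.0
; layer 7
G0 Z16.2
G0 X0.0 Y0.0
G1 X24.9 Y0.0
G1 X24.9 Y25.3
G1 X0.0 Y25.3
G1 X0.0 Y0.0
; layer 8
G0 Z18.5
G0 X0.0 Y0.0
G1 X24.9 Y0.0
G1 X24.9 Y25.3
G1 X0.0 Y25.3
G1 X0.0 Y0.0
M2 ; end

The solid is a rectangular box, roughly 24.9 × 25.3 mm footprint and 18.5 mm tall. Slicing at Δz = 2.3 mm — 8 equal slices spanning the solid's height, so layer i sits at z = i·h/8 — gives 8 non-empty perimeters. Each is a 4-segment closed polygon; G0 lifts to the layer z and rapids to the start vertex, then G1 traces the edges.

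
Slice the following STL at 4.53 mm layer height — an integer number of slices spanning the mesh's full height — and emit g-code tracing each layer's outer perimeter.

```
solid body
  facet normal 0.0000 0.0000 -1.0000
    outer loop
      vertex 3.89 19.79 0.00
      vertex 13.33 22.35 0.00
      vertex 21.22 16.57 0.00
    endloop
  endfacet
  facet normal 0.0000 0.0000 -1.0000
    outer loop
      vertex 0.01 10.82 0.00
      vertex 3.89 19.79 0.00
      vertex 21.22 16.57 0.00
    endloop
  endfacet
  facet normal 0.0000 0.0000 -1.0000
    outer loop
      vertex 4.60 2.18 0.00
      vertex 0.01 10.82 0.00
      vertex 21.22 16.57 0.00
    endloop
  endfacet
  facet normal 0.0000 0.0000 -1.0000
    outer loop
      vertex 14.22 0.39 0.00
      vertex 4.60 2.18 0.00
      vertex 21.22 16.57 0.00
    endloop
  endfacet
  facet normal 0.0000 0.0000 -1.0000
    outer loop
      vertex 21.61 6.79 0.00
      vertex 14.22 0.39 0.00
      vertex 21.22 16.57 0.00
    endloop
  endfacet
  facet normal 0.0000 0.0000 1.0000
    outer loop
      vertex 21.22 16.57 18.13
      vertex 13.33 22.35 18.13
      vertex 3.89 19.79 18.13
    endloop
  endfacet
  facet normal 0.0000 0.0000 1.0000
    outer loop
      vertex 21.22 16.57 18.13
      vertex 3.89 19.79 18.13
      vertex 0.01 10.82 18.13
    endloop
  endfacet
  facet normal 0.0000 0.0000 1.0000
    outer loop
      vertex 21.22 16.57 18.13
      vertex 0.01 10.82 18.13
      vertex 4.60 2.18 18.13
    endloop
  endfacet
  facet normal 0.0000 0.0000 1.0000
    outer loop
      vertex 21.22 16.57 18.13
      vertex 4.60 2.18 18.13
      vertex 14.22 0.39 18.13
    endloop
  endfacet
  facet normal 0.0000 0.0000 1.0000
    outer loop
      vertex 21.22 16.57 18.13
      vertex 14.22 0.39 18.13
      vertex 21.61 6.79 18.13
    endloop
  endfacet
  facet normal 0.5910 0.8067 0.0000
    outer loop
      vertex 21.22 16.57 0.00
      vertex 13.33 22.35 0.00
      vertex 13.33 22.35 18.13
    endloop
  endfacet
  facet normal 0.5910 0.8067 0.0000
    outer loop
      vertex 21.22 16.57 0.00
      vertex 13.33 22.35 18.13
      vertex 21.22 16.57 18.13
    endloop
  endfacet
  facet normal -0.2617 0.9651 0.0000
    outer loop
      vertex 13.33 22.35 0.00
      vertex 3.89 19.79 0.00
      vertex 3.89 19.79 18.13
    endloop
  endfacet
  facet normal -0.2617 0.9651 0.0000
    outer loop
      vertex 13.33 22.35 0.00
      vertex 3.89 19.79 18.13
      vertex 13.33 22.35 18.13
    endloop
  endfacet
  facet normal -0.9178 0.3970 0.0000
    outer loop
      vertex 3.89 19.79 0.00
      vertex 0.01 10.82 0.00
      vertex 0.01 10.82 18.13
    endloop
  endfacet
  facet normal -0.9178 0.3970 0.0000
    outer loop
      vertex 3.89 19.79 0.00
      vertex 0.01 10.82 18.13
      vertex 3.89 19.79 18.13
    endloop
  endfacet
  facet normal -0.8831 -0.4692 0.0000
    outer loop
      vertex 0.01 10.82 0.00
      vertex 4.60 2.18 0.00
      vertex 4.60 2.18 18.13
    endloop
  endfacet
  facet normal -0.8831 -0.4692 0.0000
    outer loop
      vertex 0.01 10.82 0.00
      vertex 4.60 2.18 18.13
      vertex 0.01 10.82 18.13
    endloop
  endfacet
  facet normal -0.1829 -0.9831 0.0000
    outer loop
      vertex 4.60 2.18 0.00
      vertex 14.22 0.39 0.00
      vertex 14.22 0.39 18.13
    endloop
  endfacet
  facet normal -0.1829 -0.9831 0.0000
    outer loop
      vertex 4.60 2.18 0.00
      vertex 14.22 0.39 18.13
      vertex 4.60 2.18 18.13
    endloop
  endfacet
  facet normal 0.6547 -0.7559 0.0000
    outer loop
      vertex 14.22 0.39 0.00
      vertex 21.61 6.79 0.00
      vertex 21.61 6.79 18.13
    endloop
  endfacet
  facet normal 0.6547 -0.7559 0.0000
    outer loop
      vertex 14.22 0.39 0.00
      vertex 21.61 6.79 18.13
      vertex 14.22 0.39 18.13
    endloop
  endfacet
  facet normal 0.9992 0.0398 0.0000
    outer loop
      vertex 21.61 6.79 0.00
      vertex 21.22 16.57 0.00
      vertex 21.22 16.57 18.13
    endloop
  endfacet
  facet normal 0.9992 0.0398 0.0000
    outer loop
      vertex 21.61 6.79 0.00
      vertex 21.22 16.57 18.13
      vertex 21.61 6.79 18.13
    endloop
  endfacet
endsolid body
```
; perimeter-only toolpath
G21 ; units = mm
G90 ; absolute positioning
G28 ; home
; layer 1
G0 Z4.53
G0 X21.22 Y16.57
G1 X13.33 Y22.35
G1 X3.89 Y19.79
G1 X0.01 Y10.82
G1 X4.60 Y2.18
G1 X14.22 Y0.39
G1 X21.61 Y6.79
G1 X21.22 Y16.57
; layer 2
G0 Z9.06
G0 X21.22 Y16.57
G1 X13.33 Y22.35
G1 X3.89 Y19.79
G1 X0.01 Y10.82
G1 X4.60 Y2.18
G1 X14.22 Y0.39
G1 X21.61 Y6.79
G1 X21.22 Y16.57
; layer 3
G0 Z13.60
G0 X21.22 Y16.57
G1 X13.33 Y22.35
G1 X3.89 Y19.79
G1 X0.01 Y10.82
G1 X4.60 Y2.18
G1 X14.22 Y0.39
G1 X21.61 Y6.79
G1 X21.22 Y16.57
; layer 4
G0 Z18.13
G0 X21.22 Y16.57
G1 X13.33 Y22.35
G1 X3.89 Y19.79
G1 X0.01 Y10.82
G1 X4.60 Y2.18
G1 X14.22 Y0.39
G1 X21.61 Y6.79
G1 X21.22 Y16.57
M2 ; end

The solid is a regular 7-sided prism (a cylinder approximated with 7 flat sides), circumscribed radius ≈ 11.3 mm, height ≈ 18.1 mm. Slicing at Δz = 4.53 mm — 4 equal slices spanning the solid's height, so layer i sits at z = i·h/4 — gives 4 non-empty perimeters. Each is a 7-segment closed polygon; G0 lifts to the layer z and rapids to the start vertex, then G1 traces the edges.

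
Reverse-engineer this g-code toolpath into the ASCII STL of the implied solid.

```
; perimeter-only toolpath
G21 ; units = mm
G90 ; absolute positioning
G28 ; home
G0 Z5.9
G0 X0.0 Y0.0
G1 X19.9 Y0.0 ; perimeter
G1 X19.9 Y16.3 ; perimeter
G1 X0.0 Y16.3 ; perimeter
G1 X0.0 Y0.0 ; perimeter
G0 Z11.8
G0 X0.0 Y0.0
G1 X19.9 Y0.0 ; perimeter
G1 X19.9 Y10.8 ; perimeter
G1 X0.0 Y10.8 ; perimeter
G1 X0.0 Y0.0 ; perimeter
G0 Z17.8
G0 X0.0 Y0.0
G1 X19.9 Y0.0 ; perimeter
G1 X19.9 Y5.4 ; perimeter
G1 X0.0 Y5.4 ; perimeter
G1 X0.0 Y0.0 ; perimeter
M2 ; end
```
solid part
  facet normal 0.0000 0.0000 -1.0000
    outer loop
      vertex 19.9 21.7 0.0
      vertex 19.9 0.0 0.0
      vertex 0.0 0.0 0.0
    endloop
  endfacet
  facet normal 0.0000 0.0000 -1.0000
    outer loop
      vertex 0.0 21.7 0.0
      vertex 19.9 21.7 0.0
      vertex 0.0 0.0 0.0
    endloop
  endfacet
  facet normal 0.0000 -1.0000 0.0000
    outer loop
      vertex 0.0 0.0 0.0
      vertex 19.9 0.0 0.0
      vertex 19.9 0.0 23.7
    endloop
  endfacet
  facet normal 0.0000 -1.0000 0.0000
    outer loop
      vertex 0.0 0.0 0.0
      vertex 19.9 0.0 23.7
      vertex 0.0 0.0 23.7
    endloop
  endfacet
  facet normal 0.0000 0.7375 0.6753
    outer loop
      vertex 0.0 0.0 23.7
      vertex 19.9 0.0 23.7
      vertex 19.9 21.7 0.0
    endloop
  endfacet
  facet normal 0.0000 0.7375 0.6753
    outer loop
      vertex 0.0 0.0 23.7
      vertex 19.9 21.7 0.0
      vertex 0.0 21.7 0.0
    endloop
  endfacet
  facet normal -1.0000 0.0000 0.0000
    outer loop
      vertex 0.0 0.0 23.7
      vertex 0.0 21.7 0.0
      vertex 0.0 0.0 0.0
    endloop
  endfacet
  facet normal 1.0000 0.0000 0.0000
    outer loop
      vertex 19.9 0.0 0.0
      vertex 19.9 21.7 0.0
      vertex 19.9 0.0 23.7
    endloop
  endfacet
endsolid part

The G0 Z moves step by Δz≈5.9 mm. The G1 loops shrink linearly with z, so the solid tapers from its base footprint up to z≈23.7. Closing with a flat bottom cap and the tapered top and triangulating gives 8 facets — a wedge (ramp): 19.9 × 21.7 mm base, rising to 23.7 mm along the y=0 edge and sloping linearly to z=0 at y=21.7.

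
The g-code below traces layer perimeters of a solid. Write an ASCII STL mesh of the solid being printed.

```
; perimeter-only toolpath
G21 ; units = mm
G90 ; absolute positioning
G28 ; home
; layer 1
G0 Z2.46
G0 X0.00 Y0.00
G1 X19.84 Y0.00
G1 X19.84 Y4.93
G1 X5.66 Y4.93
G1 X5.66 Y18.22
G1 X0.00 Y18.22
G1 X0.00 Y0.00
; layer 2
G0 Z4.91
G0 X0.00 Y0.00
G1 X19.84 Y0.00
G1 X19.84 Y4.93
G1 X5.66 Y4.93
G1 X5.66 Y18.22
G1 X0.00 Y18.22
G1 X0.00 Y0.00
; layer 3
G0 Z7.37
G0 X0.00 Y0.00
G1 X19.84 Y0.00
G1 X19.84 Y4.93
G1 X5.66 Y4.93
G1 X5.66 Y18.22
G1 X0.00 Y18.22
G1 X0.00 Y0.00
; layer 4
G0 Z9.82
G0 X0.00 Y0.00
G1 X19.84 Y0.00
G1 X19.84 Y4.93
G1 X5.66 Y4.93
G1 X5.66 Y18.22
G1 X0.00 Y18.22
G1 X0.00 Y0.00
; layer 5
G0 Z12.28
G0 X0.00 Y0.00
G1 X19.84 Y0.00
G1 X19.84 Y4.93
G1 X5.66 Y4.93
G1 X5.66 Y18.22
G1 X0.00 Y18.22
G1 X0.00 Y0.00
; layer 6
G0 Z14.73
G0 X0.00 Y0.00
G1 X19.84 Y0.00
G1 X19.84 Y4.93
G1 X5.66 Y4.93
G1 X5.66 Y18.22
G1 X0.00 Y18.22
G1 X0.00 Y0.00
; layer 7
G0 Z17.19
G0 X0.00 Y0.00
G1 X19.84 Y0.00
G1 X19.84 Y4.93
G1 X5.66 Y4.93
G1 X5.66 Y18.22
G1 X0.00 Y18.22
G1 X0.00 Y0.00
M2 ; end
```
solid part
  facet normal 0.0000 0.0000 -1.0000
    outer loop
      vertex 19.84 4.93 0.00
      vertex 19.84 0.00 0.00
      vertex 0.00 0.00 0.00
    endloop
  endfacet
  facet normal 0.0000 0.0000 -1.0000
    outer loop
      vertex 5.66 4.93 0.00
      vertex 19.84 4.93 0.00
      vertex 0.00 0.00 0.00
    endloop
  endfacet
  facet normal 0.0000 0.0000 -1.0000
    outer loop
      vertex 5.66 18.22 0.00
      vertex 5.66 4.93 0.00
      vertex 0.00 0.00 0.00
    endloop
  endfacet
  facet normal 0.0000 0.0000 -1.0000
    outer loop
      vertex 0.00 18.22 0.00
      vertex 5.66 18.22 0.00
      vertex 0.00 0.00 0.00
    endloop
  endfacet
  facet normal 0.0000 0.0000 1.0000
    outer loop
      vertex 0.00 0.00 17.19
      vertex 19.84 0.00 17.19
      vertex 19.84 4.93 17.19
    endloop
  endfacet
  facet normal 0.0000 0.0000 1.0000
    outer loop
      vertex 0.00 0.00 17.19
      vertex 19.84 4.93 17.19
      vertex 5.66 4.93 17.19
    endloop
  endfacet
  facet normal 0.0000 0.0000 1.0000
    outer loop
      vertex 0.00 0.00 17.19
      vertex 5.66 4.93 17.19
      vertex 5.66 18.22 17.19
    endloop
  endfacet
  facet normal 0.0000 0.0000 1.0000
    outer loop
      vertex 0.00 0.00 17.19
      vertex 5.66 18.22 17.19
      vertex 0.00 18.22 17.19
    endloop
  endfacet
  facet normal 0.0000 -1.0000 0.0000
    outer loop
      vertex 0.00 0.00 0.00
      vertex 19.84 0.00 0.00
      vertex 19.84 0.00 17.19
    endloop
  endfacet
  facet normal 0.0000 -1.0000 0.0000
    outer loop
      vertex 0.00 0.00 0.00
      vertex 19.84 0.00 17.19
      vertex 0.00 0.00 17.19
    endloop
  endfacet
  facet normal 1.0000 0.0000 0.0000
    outer loop
      vertex 19.84 0.00 0.00
      vertex 19.84 4.93 0.00
      vertex 19.84 4.93 17.19
    endloop
  endfacet
  facet normal 1.0000 0.0000 0.0000
    outer loop
      vertex 19.84 0.00 0.00
      vertex 19.84 4.93 17.19
      vertex 19.84 0.00 17.19
    endloop
  endfacet
  facet normal 0.0000 1.0000 0.0000
    outer loop
      vertex 19.84 4.93 0.00
      vertex 5.66 4.93 0.00
      vertex 5.66 4.93 17.19
    endloop
  endfacet
  facet normal 0.0000 1.0000 0.0000
    outer loop
      vertex 19.84 4.93 0.00
      vertex 5.66 4.93 17.19
      vertex 19.84 4.93 17.19
    endloop
  endfacet
  facet normal 1.0000 0.0000 0.0000
    outer loop
      vertex 5.66 4.93 0.00
      vertex 5.66 18.22 0.00
      vertex 5.66 18.22 17.19
    endloop
  endfacet
  facet normal 1.0000 0.0000 0.0000
    outer loop
      vertex 5.66 4.93 0.00
      vertex 5.66 18.22 17.19
      vertex 5.66 4.93 17.19
    endloop
  endfacet
  facet normal 0.0000 1.0000 0.0000
    outer loop
      vertex 5.66 18.22 0.00
      vertex 0.00 18.22 0.00
      vertex 0.00 18.22 17.19
    endloop
  endfacet
  facet normal 0.0000 1.0000 0.0000
    outer loop
      vertex 5.66 18.22 0.00
      vertex 0.00 18.22 17.19
      vertex 5.66 18.22 17.19
    endloop
  endfacet
  facet normal -1.0000 0.0000 0.0000
    outer loop
      vertex 0.00 18.22 0.00
      vertex 0.00 0.00 0.00
      vertex 0.00 0.00 17.19
    endloop
  endfacet
  facet normal -1.0000 0.0000 0.0000
    outer loop
      vertex 0.00 18.22 0.00
      vertex 0.00 0.00 17.19
      vertex 0.00 18.22 17.19
    endloop
  endfacet
endsolid part

The G0 Z moves step by Δz≈2.46 mm. Every layer's G1 loop is the same polygon, so the solid is a straight extrusion of it from z=0 to z≈17.2. Closing with flat bottom and top caps and triangulating gives 20 facets — an L-shaped prism: outer 19.8 × 18.2 mm, arm thicknesses ≈ 4.93 mm (horizontal) and 5.66 mm (vertical), extruded 17.2 mm in z.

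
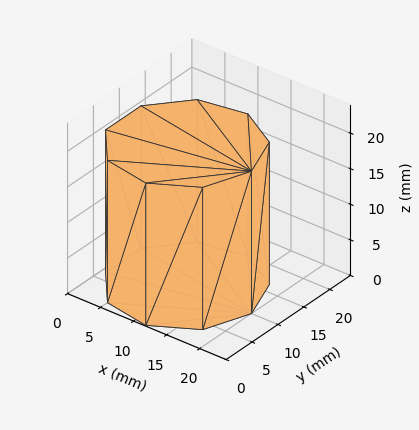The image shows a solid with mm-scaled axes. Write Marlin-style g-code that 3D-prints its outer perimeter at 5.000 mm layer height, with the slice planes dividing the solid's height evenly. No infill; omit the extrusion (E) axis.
Reading the render: the shape is a regular 9-sided prism (a cylinder approximated with 9 flat sides), circumscribed radius ≈ 10 mm, height ≈ 20 mm (dimensions read to the nearest mm from the axis ticks). For the g-code, the solid's height is divided into equal slices at the stated Δz and each level perimeter traced with G1 moves after a G0 lift.

; perimeter-only toolpath
G21 ; units = mm
G90 ; absolute positioning
G28 ; home
; layer 1
G0 Z5.000
G0 X20.000 Y10.000
G1 X17.660 Y16.428
G1 X11.736 Y19.848
G1 X5.000 Y18.660
G1 X0.603 Y13.420
G1 X0.603 Y6.580
G1 X5.000 Y1.340
G1 X11.736 Y0.152
G1 X17.660 Y3.572
G1 X20.000 Y10.000
; layer 2
G0 Z10.000
G0 X20.000 Y10.000
G1 X17.660 Y16.428
G1 X11.736 Y19.848
G1 X5.000 Y18.660
G1 X0.603 Y13.420
G1 X0.603 Y6.580
G1 X5.000 Y1.340
G1 X11.736 Y0.152
G1 X17.660 Y3.572
G1 X20.000 Y10.000
; layer 3
G0 Z15.000
G0 X20.000 Y10.000
G1 X17.660 Y16.428
G1 X11.736 Y19.848
G1 X5.000 Y18.660
G1 X0.603 Y13.420
G1 X0.603 Y6.580
G1 X5.000 Y1.340
G1 X11.736 Y0.152
G1 X17.660 Y3.572
G1 X20.000 Y10.000
; layer 4
G0 Z20.000
G0 X20.000 Y10.000
G1 X17.660 Y16.428
G1 X11.736 Y19.848
G1 X5.000 Y18.660
G1 X0.603 Y13.420
G1 X0.603 Y6.580
G1 X5.000 Y1.340
G1 X11.736 Y0.152
G1 X17.660 Y3.572
G1 X20.000 Y10.000
M2 ; end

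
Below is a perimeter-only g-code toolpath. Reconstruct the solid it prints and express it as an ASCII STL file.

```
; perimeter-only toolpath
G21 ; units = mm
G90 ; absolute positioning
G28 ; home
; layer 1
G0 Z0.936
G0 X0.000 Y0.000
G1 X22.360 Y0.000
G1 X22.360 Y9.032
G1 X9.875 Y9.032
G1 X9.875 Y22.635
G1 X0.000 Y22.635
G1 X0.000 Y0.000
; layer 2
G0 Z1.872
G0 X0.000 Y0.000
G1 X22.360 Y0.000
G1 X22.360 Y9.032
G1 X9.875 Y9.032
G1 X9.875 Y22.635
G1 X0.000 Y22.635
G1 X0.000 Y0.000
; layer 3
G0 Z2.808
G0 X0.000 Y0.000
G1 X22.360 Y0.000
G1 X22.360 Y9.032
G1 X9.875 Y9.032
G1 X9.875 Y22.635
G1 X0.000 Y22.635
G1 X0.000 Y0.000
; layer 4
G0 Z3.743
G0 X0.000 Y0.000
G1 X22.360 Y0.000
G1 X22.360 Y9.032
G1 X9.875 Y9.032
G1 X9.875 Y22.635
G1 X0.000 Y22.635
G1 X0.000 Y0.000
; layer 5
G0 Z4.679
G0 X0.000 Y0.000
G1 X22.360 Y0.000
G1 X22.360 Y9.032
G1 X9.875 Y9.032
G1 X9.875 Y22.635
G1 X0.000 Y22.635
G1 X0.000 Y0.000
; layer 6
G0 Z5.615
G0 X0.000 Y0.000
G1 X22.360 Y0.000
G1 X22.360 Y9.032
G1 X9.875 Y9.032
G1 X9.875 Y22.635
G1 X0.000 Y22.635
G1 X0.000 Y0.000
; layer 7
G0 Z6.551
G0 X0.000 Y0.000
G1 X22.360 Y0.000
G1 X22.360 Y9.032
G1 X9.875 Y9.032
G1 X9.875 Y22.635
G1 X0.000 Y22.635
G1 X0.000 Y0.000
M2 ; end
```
solid part
  facet normal 0.0000 0.0000 -1.0000
    outer loop
      vertex 22.360 9.032 0.000
      vertex 22.360 0.000 0.000
      vertex 0.000 0.000 0.000
    endloop
  endfacet
  facet normal 0.0000 0.0000 -1.0000
    outer loop
      vertex 9.875 9.032 0.000
      vertex 22.360 9.032 0.000
      vertex 0.000 0.000 0.000
    endloop
  endfacet
  facet normal 0.0000 0.0000 -1.0000
    outer loop
      vertex 9.875 22.635 0.000
      vertex 9.875 9.032 0.000
      vertex 0.000 0.000 0.000
    endloop
  endfacet
  facet normal 0.0000 0.0000 -1.0000
    outer loop
      vertex 0.000 22.635 0.000
      vertex 9.875 22.635 0.000
      vertex 0.000 0.000 0.000
    endloop
  endfacet
  facet normal 0.0000 0.0000 1.0000
    outer loop
      vertex 0.000 0.000 6.551
      vertex 22.360 0.000 6.551
      vertex 22.360 9.032 6.551
    endloop
  endfacet
  facet normal 0.0000 0.0000 1.0000
    outer loop
      vertex 0.000 0.000 6.551
      vertex 22.360 9.032 6.551
      vertex 9.875 9.032 6.551
    endloop
  endfacet
  facet normal 0.0000 0.0000 1.0000
    outer loop
      vertex 0.000 0.000 6.551
      vertex 9.875 9.032 6.551
      vertex 9.875 22.635 6.551
    endloop
  endfacet
  facet normal 0.0000 0.0000 1.0000
    outer loop
      vertex 0.000 0.000 6.551
      vertex 9.875 22.635 6.551
      vertex 0.000 22.635 6.551
    endloop
  endfacet
  facet normal 0.0000 -1.0000 0.0000
    outer loop
      vertex 0.000 0.000 0.000
      vertex 22.360 0.000 0.000
      vertex 22.360 0.000 6.551
    endloop
  endfacet
  facet normal 0.0000 -1.0000 0.0000
    outer loop
      vertex 0.000 0.000 0.000
      vertex 22.360 0.000 6.551
      vertex 0.000 0.000 6.551
    endloop
  endfacet
  facet normal 1.0000 0.0000 0.0000
    outer loop
      vertex 22.360 0.000 0.000
      vertex 22.360 9.032 0.000
      vertex 22.360 9.032 6.551
    endloop
  endfacet
  facet normal 1.0000 0.0000 0.0000
    outer loop
      vertex 22.360 0.000 0.000
      vertex 22.360 9.032 6.551
      vertex 22.360 0.000 6.551
    endloop
  endfacet
  facet normal 0.0000 1.0000 0.0000
    outer loop
      vertex 22.360 9.032 0.000
      vertex 9.875 9.032 0.000
      vertex 9.875 9.032 6.551
    endloop
  endfacet
  facet normal 0.0000 1.0000 0.0000
    outer loop
      vertex 22.360 9.032 0.000
      vertex 9.875 9.032 6.551
      vertex 22.360 9.032 6.551
    endloop
  endfacet
  facet normal 1.0000 0.0000 0.0000
    outer loop
      vertex 9.875 9.032 0.000
      vertex 9.875 22.635 0.000
      vertex 9.875 22.635 6.551
    endloop
  endfacet
  facet normal 1.0000 0.0000 0.0000
    outer loop
      vertex 9.875 9.032 0.000
      vertex 9.875 22.635 6.551
      vertex 9.875 9.032 6.551
    endloop
  endfacet
  facet normal 0.0000 1.0000 0.0000
    outer loop
      vertex 9.875 22.635 0.000
      vertex 0.000 22.635 0.000
      vertex 0.000 22.635 6.551
    endloop
  endfacet
  facet normal 0.0000 1.0000 0.0000
    outer loop
      vertex 9.875 22.635 0.000
      vertex 0.000 22.635 6.551
      vertex 9.875 22.635 6.551
    endloop
  endfacet
  facet normal -1.0000 0.0000 0.0000
    outer loop
      vertex 0.000 22.635 0.000
      vertex 0.000 0.000 0.000
      vertex 0.000 0.000 6.551
    endloop
  endfacet
  facet normal -1.0000 0.0000 0.0000
    outer loop
      vertex 0.000 22.635 0.000
      vertex 0.000 0.000 6.551
      vertex 0.000 22.635 6.551
    endloop
  endfacet
endsolid part

The G0 Z moves step by Δz≈0.936 mm. Every layer's G1 loop is the same polygon, so the solid is a straight extrusion of it from z=0 to z≈6.55. Closing with flat bottom and top caps and triangulating gives 20 facets — an L-shaped prism: outer 22.4 × 22.6 mm, arm thicknesses ≈ 9.03 mm (horizontal) and 9.88 mm (vertical), extruded 6.55 mm in z.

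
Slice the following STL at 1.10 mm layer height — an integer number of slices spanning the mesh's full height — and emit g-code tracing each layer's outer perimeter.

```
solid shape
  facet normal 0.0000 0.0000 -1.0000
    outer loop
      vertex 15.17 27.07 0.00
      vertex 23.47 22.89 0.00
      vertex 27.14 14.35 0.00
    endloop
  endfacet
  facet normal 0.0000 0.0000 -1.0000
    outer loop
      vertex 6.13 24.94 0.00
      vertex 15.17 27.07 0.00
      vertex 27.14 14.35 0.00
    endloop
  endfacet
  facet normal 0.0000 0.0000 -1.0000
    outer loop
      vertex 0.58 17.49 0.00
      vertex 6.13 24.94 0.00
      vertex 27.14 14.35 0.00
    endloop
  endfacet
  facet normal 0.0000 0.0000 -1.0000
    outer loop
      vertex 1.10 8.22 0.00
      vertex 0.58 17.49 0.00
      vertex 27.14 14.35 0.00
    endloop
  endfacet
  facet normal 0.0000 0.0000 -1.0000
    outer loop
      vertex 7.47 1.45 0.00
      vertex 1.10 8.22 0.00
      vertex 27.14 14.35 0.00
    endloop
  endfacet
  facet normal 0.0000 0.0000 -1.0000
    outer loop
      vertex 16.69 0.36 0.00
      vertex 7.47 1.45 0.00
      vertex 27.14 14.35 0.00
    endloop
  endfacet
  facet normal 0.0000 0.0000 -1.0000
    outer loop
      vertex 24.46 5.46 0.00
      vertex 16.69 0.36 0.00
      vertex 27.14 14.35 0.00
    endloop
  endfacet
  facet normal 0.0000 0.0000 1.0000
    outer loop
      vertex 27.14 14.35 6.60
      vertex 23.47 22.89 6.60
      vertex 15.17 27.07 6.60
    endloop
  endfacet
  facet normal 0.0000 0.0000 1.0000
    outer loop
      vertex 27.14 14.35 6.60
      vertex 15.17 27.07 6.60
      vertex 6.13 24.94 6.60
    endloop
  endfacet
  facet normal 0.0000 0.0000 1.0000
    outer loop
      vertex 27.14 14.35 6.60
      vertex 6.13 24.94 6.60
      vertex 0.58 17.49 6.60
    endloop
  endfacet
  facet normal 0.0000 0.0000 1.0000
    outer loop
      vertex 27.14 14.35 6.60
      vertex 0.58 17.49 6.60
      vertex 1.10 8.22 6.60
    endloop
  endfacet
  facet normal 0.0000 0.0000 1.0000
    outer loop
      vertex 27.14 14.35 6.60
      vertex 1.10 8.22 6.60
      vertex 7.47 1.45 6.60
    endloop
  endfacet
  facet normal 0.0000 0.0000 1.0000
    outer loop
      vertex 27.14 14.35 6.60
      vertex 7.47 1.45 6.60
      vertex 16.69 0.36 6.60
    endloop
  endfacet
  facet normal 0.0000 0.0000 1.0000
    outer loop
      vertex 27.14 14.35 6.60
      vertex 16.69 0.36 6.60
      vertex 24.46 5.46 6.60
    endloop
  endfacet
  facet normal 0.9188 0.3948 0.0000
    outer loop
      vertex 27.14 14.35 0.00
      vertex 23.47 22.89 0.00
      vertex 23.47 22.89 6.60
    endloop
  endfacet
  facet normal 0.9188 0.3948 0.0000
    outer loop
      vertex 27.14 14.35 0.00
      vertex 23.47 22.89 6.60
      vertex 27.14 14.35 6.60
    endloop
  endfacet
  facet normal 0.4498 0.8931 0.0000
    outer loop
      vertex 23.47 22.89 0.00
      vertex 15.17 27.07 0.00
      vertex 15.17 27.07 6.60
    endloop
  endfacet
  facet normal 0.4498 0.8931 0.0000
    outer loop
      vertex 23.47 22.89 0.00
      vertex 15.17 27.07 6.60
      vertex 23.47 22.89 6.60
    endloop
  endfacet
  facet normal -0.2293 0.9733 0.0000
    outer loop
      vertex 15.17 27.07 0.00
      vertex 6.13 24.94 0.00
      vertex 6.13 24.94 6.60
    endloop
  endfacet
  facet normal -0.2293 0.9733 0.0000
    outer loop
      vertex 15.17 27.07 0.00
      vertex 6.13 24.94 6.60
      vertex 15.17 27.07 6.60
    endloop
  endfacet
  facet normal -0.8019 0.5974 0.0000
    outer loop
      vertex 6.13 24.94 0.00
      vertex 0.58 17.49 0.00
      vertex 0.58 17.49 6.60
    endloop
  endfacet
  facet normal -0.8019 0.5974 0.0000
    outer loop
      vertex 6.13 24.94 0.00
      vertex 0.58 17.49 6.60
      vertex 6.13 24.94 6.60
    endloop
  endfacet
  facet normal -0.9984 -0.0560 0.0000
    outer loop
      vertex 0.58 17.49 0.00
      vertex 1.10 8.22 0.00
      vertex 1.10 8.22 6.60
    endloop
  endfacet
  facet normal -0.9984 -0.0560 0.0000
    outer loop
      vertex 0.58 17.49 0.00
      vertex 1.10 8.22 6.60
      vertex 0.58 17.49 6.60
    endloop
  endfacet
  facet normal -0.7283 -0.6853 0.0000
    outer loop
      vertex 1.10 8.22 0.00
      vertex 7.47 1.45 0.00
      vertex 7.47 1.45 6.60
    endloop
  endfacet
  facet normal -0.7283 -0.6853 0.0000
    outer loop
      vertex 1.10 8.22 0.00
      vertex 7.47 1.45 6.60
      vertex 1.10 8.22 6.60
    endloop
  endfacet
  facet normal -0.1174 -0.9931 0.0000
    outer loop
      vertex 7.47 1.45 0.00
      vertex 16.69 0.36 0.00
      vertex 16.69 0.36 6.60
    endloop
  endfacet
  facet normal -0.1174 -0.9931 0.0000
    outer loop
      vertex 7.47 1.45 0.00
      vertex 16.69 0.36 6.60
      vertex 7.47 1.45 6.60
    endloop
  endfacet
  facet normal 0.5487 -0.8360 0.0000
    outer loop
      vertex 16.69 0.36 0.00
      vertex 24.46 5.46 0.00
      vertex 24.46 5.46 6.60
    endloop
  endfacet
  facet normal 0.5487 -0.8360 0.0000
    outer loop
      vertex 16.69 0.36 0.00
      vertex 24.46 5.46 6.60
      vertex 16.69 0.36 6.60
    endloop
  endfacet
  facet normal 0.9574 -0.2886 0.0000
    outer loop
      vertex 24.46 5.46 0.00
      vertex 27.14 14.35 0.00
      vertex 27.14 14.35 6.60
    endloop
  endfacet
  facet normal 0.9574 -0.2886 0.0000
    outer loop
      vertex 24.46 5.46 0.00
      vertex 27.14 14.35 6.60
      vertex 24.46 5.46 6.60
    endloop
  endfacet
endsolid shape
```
; perimeter-only toolpath
G21 ; units = mm
G90 ; absolute positioning
G28 ; home
; layer 1
G0 Z1.10
G0 X27.14 Y14.35
G1 X23.47 Y22.89
G1 X15.17 Y27.07
G1 X6.13 Y24.94
G1 X0.58 Y17.49
G1 X1.10 Y8.22
G1 X7.47 Y1.45
G1 X16.69 Y0.36
G1 X24.46 Y5.46
G1 X27.14 Y14.35
; layer 2
G0 Z2.20
G0 X27.14 Y14.35
G1 X23.47 Y22.89
G1 X15.17 Y27.07
G1 X6.13 Y24.94
G1 X0.58 Y17.49
G1 X1.10 Y8.22
G1 X7.47 Y1.45
G1 X16.69 Y0.36
G1 X24.46 Y5.46
G1 X27.14 Y14.35
; layer 3
G0 Z3.30
G0 X27.14 Y14.35
G1 X23.47 Y22.89
G1 X15.17 Y27.07
G1 X6.13 Y24.94
G1 X0.58 Y17.49
G1 X1.10 Y8.22
G1 X7.47 Y1.45
G1 X16.69 Y0.36
G1 X24.46 Y5.46
G1 X27.14 Y14.35
; layer 4
G0 Z4.40
G0 X27.14 Y14.35
G1 X23.47 Y22.89
G1 X15.17 Y27.07
G1 X6.13 Y24.94
G1 X0.58 Y17.49
G1 X1.10 Y8.22
G1 X7.47 Y1.45
G1 X16.69 Y0.36
G1 X24.46 Y5.46
G1 X27.14 Y14.35
; layer 5
G0 Z5.50
G0 X27.14 Y14.35
G1 X23.47 Y22.89
G1 X15.17 Y27.07
G1 X6.13 Y24.94
G1 X0.58 Y17.49
G1 X1.10 Y8.22
G1 X7.47 Y1.45
G1 X16.69 Y0.36
G1 X24.46 Y5.46
G1 X27.14 Y14.35
; layer 6
G0 Z6.60
G0 X27.14 Y14.35
G1 X23.47 Y22.89
G1 X15.17 Y27.07
G1 X6.13 Y24.94
G1 X0.58 Y17.49
G1 X1.10 Y8.22
G1 X7.47 Y1.45
G1 X16.69 Y0.36
G1 X24.46 Y5.46
G1 X27.14 Y14.35
M2 ; end

The solid is a regular 9-sided prism (a cylinder approximated with 9 flat sides), circumscribed radius ≈ 13.6 mm, height ≈ 6.6 mm. Slicing at Δz = 1.10 mm — 6 equal slices spanning the solid's height, so layer i sits at z = i·h/6 — gives 6 non-empty perimeters. Each is a 9-segment closed polygon; G0 lifts to the layer z and rapids to the start vertex, then G1 traces the edges.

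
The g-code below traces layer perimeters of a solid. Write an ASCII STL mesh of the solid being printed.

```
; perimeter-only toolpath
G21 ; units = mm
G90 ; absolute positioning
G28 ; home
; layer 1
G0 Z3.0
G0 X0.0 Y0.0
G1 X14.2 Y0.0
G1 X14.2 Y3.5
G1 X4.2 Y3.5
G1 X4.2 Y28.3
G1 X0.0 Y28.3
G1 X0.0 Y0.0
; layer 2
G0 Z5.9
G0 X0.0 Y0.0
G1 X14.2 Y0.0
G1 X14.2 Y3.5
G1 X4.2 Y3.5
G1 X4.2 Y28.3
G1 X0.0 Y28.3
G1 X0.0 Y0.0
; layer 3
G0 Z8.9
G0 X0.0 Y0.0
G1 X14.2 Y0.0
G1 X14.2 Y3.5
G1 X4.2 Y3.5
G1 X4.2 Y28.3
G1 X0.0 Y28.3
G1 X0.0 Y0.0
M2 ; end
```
solid part
  facet normal 0.0000 0.0000 -1.0000
    outer loop
      vertex 14.2 3.5 0.0
      vertex 14.2 0.0 0.0
      vertex 0.0 0.0 0.0
    endloop
  endfacet
  facet normal 0.0000 0.0000 -1.0000
    outer loop
      vertex 4.2 3.5 0.0
      vertex 14.2 3.5 0.0
      vertex 0.0 0.0 0.0
    endloop
  endfacet
  facet normal 0.0000 0.0000 -1.0000
    outer loop
      vertex 4.2 28.3 0.0
      vertex 4.2 3.5 0.0
      vertex 0.0 0.0 0.0
    endloop
  endfacet
  facet normal 0.0000 0.0000 -1.0000
    outer loop
      vertex 0.0 28.3 0.0
      vertex 4.2 28.3 0.0
      vertex 0.0 0.0 0.0
    endloop
  endfacet
  facet normal 0.0000 0.0000 1.0000
    outer loop
      vertex 0.0 0.0 8.9
      vertex 14.2 0.0 8.9
      vertex 14.2 3.5 8.9
    endloop
  endfacet
  facet normal 0.0000 0.0000 1.0000
    outer loop
      vertex 0.0 0.0 8.9
      vertex 14.2 3.5 8.9
      vertex 4.2 3.5 8.9
    endloop
  endfacet
  facet normal 0.0000 0.0000 1.0000
    outer loop
      vertex 0.0 0.0 8.9
      vertex 4.2 3.5 8.9
      vertex 4.2 28.3 8.9
    endloop
  endfacet
  facet normal 0.0000 0.0000 1.0000
    outer loop
      vertex 0.0 0.0 8.9
      vertex 4.2 28.3 8.9
      vertex 0.0 28.3 8.9
    endloop
  endfacet
  facet normal 0.0000 -1.0000 0.0000
    outer loop
      vertex 0.0 0.0 0.0
      vertex 14.2 0.0 0.0
      vertex 14.2 0.0 8.9
    endloop
  endfacet
  facet normal 0.0000 -1.0000 0.0000
    outer loop
      vertex 0.0 0.0 0.0
      vertex 14.2 0.0 8.9
      vertex 0.0 0.0 8.9
    endloop
  endfacet
  facet normal 1.0000 0.0000 0.0000
    outer loop
      vertex 14.2 0.0 0.0
      vertex 14.2 3.5 0.0
      vertex 14.2 3.5 8.9
    endloop
  endfacet
  facet normal 1.0000 0.0000 0.0000
    outer loop
      vertex 14.2 0.0 0.0
      vertex 14.2 3.5 8.9
      vertex 14.2 0.0 8.9
    endloop
  endfacet
  facet normal 0.0000 1.0000 0.0000
    outer loop
      vertex 14.2 3.5 0.0
      vertex 4.2 3.5 0.0
      vertex 4.2 3.5 8.9
    endloop
  endfacet
  facet normal 0.0000 1.0000 0.0000
    outer loop
      vertex 14.2 3.5 0.0
      vertex 4.2 3.5 8.9
      vertex 14.2 3.5 8.9
    endloop
  endfacet
  facet normal 1.0000 0.0000 0.0000
    outer loop
      vertex 4.2 3.5 0.0
      vertex 4.2 28.3 0.0
      vertex 4.2 28.3 8.9
    endloop
  endfacet
  facet normal 1.0000 0.0000 0.0000
    outer loop
      vertex 4.2 3.5 0.0
      vertex 4.2 28.3 8.9
      vertex 4.2 3.5 8.9
    endloop
  endfacet
  facet normal 0.0000 1.0000 0.0000
    outer loop
      vertex 4.2 28.3 0.0
      vertex 0.0 28.3 0.0
      vertex 0.0 28.3 8.9
    endloop
  endfacet
  facet normal 0.0000 1.0000 0.0000
    outer loop
      vertex 4.2 28.3 0.0
      vertex 0.0 28.3 8.9
      vertex 4.2 28.3 8.9
    endloop
  endfacet
  facet normal -1.0000 0.0000 0.0000
    outer loop
      vertex 0.0 28.3 0.0
      vertex 0.0 0.0 0.0
      vertex 0.0 0.0 8.9
    endloop
  endfacet
  facet normal -1.0000 0.0000 0.0000
    outer loop
      vertex 0.0 28.3 0.0
      vertex 0.0 0.0 8.9
      vertex 0.0 28.3 8.9
    endloop
  endfacet
endsolid part

The G0 Z moves step by Δz≈3.0 mm. Every layer's G1 loop is the same polygon, so the solid is a straight extrusion of it from z=0 to z≈8.9. Closing with flat bottom and top caps and triangulating gives 20 facets — an L-shaped prism: outer 14.2 × 28.3 mm, arm thicknesses ≈ 3.5 mm (horizontal) and 4.2 mm (vertical), extruded 8.9 mm in z.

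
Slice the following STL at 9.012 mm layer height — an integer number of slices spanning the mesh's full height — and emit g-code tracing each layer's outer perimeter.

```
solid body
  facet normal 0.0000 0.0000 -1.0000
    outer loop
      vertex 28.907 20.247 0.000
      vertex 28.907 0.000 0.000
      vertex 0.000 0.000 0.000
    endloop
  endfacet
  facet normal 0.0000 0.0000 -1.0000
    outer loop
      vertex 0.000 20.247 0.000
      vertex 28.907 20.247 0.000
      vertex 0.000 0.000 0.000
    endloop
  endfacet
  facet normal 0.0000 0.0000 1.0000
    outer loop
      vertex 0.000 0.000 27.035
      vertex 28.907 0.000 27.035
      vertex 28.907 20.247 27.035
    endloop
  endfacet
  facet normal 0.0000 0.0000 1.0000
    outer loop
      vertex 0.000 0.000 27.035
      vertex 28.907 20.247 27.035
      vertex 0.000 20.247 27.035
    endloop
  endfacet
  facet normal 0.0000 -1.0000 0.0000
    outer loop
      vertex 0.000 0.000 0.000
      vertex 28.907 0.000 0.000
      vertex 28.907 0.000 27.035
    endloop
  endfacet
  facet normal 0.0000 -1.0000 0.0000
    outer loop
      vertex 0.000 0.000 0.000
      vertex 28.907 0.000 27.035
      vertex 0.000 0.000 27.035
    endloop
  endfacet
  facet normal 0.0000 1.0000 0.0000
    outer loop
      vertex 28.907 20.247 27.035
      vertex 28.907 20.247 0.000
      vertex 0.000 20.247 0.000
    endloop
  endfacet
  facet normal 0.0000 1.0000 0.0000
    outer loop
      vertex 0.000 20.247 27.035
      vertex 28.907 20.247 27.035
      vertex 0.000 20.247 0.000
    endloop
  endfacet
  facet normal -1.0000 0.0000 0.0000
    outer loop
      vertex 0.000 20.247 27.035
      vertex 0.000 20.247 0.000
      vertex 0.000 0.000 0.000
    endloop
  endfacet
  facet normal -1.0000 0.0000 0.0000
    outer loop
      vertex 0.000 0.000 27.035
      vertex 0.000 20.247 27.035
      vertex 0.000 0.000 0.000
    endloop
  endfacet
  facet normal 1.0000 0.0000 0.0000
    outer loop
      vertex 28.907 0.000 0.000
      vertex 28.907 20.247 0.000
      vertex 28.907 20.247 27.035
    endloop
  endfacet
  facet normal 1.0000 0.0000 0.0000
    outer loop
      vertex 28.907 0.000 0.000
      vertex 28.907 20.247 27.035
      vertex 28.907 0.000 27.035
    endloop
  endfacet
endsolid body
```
; perimeter-only toolpath
G21 ; units = mm
G90 ; absolute positioning
G28 ; home
; layer 1
G0 Z9.012
G0 X0.000 Y0.000
G1 X28.907 Y0.000
G1 X28.907 Y20.247
G1 X0.000 Y20.247
G1 X0.000 Y0.000
; layer 2
G0 Z18.023
G0 X0.000 Y0.000
G1 X28.907 Y0.000
G1 X28.907 Y20.247
G1 X0.000 Y20.247
G1 X0.000 Y0.000
; layer 3
G0 Z27.035
G0 X0.000 Y0.000
G1 X28.907 Y0.000
G1 X28.907 Y20.247
G1 X0.000 Y20.247
G1 X0.000 Y0.000
M2 ; end

The solid is a rectangular box, roughly 28.9 × 20.2 mm footprint and 27 mm tall. Slicing at Δz = 9.012 mm — 3 equal slices spanning the solid's height, so layer i sits at z = i·h/3 — gives 3 non-empty perimeters. Each is a 4-segment closed polygon; G0 lifts to the layer z and rapids to the start vertex, then G1 traces the edges.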